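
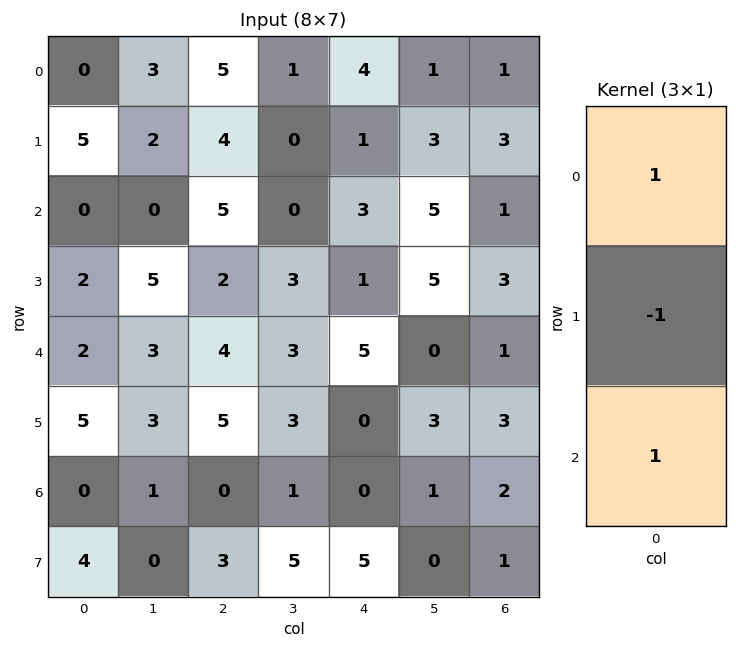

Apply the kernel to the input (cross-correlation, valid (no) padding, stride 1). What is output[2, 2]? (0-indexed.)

The receptive field on the input at this output position is [5 / 2 / 4]. Elementwise product with the kernel and sum: 5·1 + 2·-1 + 4·1.

7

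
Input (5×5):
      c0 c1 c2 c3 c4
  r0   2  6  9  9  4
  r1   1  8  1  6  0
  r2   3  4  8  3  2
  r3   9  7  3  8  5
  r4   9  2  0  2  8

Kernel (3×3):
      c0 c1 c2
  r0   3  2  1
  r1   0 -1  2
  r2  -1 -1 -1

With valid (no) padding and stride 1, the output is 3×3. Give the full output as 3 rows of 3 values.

6 41 30
13 12 0
13 40 24

Output[0,0]: The receptive field on the input at this output position is [2 6 9 / 1 8 1 / 3 4 8]. Elementwise product with the kernel and sum: 2·3 + 6·2 + 9·1 + 8·-1 + 1·2 + 3·-1 + 4·-1 + 8·-1.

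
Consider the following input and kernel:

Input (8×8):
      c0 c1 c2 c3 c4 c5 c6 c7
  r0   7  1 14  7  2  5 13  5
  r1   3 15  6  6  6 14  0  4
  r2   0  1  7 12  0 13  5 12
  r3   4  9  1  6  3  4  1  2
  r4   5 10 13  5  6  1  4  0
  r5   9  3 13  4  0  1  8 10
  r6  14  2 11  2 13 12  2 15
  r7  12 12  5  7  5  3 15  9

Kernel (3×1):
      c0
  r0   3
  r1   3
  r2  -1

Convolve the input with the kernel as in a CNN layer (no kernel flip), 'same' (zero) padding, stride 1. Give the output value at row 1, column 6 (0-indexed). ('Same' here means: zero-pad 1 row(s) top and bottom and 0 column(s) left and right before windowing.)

34

The receptive field on the zero-padded input at this output position is [13 / 0 / 5]. Elementwise product with the kernel and sum: 13·3 + 0·3 + 5·-1.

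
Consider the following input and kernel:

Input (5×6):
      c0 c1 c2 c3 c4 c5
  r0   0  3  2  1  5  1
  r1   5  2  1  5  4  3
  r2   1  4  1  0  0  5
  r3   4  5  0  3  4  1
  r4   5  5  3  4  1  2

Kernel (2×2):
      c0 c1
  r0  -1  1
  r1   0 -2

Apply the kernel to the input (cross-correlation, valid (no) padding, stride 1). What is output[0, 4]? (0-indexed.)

The receptive field on the input at this output position is [5 1 / 4 3]. Elementwise product with the kernel and sum: 5·-1 + 1·1 + 3·-2.

-10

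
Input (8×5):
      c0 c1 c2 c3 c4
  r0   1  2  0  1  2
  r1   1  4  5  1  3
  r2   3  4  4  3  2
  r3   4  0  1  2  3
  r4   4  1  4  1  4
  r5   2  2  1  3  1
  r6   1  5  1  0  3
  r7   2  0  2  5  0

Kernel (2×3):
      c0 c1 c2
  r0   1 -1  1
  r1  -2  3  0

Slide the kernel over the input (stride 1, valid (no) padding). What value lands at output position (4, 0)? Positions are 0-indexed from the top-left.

9

The receptive field on the input at this output position is [4 1 4 / 2 2 1]. Elementwise product with the kernel and sum: 4·1 + 1·-1 + 4·1 + 2·-2 + 2·3.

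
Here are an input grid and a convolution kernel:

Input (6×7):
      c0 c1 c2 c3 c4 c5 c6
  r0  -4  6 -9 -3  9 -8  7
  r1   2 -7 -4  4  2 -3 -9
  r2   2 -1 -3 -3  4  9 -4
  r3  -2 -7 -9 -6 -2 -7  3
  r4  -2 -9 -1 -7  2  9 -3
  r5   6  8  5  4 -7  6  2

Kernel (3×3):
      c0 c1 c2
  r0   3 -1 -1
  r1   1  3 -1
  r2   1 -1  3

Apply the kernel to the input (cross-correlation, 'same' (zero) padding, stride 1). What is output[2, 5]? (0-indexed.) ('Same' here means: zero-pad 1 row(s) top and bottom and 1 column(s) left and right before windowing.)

67

The receptive field on the zero-padded input at this output position is [2 -3 -9 / 4 9 -4 / -2 -7 3]. Elementwise product with the kernel and sum: 2·3 + -3·-1 + -9·-1 + 4·1 + 9·3 + -4·-1 + -2·1 + -7·-1 + 3·3.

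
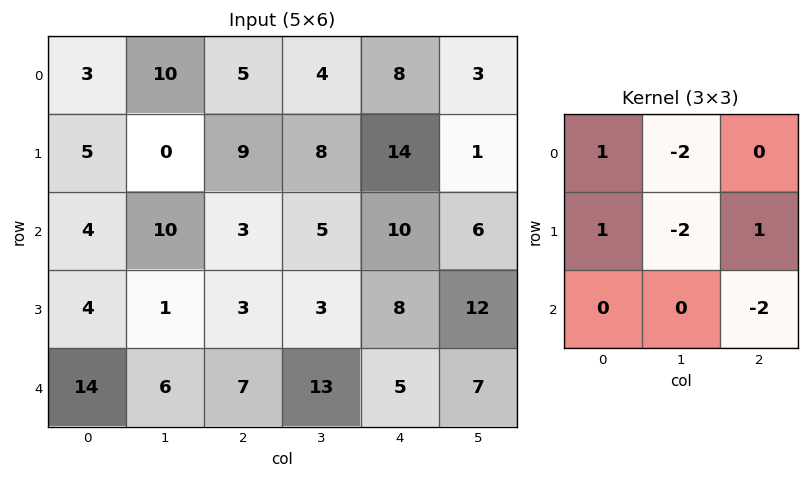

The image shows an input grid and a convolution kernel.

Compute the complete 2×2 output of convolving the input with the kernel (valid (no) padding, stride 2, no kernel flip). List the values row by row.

-9 -16
-25 -12

Output[0,0]: The receptive field on the input at this output position is [3 10 5 / 5 0 9 / 4 10 3]. Elementwise product with the kernel and sum: 3·1 + 10·-2 + 5·1 + 0·-2 + 9·1 + 3·-2.
Output[0,1]: The receptive field on the input at this output position is [5 4 8 / 9 8 14 / 3 5 10]. Elementwise product with the kernel and sum: 5·1 + 4·-2 + 9·1 + 8·-2 + 14·1 + 10·-2.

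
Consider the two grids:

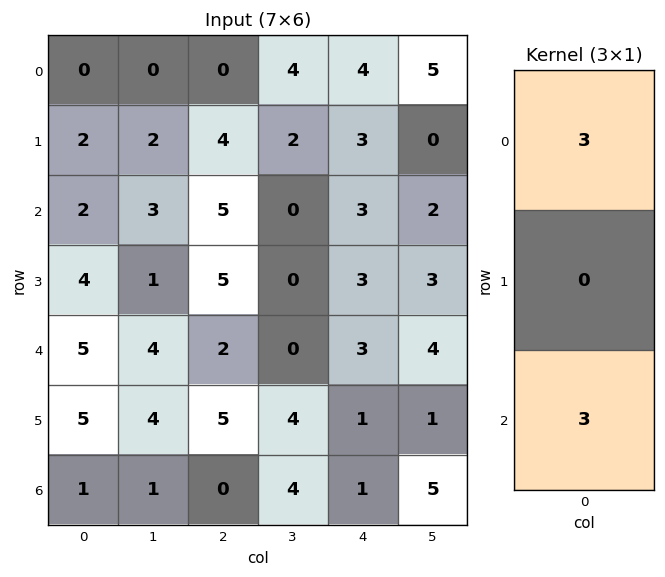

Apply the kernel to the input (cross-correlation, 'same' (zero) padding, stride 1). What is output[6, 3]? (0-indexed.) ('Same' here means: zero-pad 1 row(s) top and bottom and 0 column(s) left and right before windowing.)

12

The receptive field on the zero-padded input at this output position is [4 / 4 / 0]. Elementwise product with the kernel and sum: 4·3 + 0·3.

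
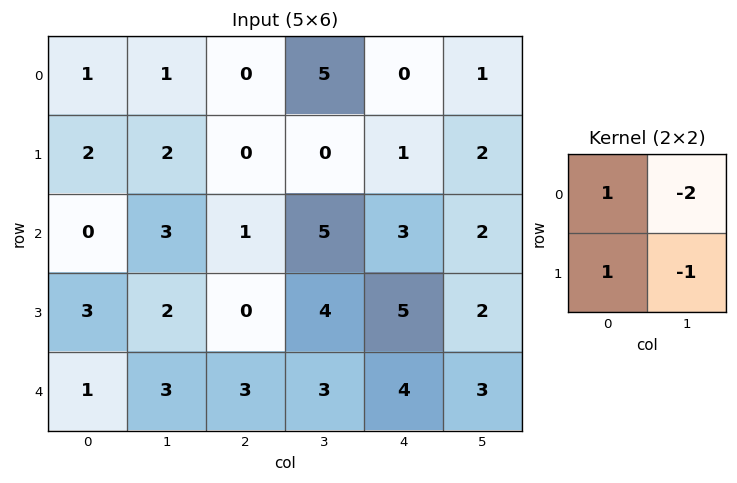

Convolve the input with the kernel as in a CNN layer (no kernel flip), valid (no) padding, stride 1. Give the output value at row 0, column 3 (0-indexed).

4

The receptive field on the input at this output position is [5 0 / 0 1]. Elementwise product with the kernel and sum: 5·1 + 0·-2 + 0·1 + 1·-1.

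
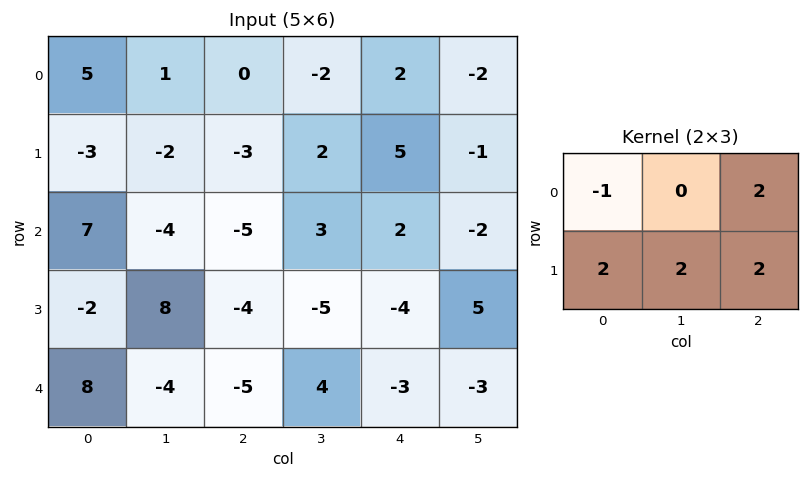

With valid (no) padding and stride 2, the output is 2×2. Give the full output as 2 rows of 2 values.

-21 12
-13 -17

Output[0,0]: The receptive field on the input at this output position is [5 1 0 / -3 -2 -3]. Elementwise product with the kernel and sum: 5·-1 + 0·2 + -3·2 + -2·2 + -3·2.
Output[0,1]: The receptive field on the input at this output position is [0 -2 2 / -3 2 5]. Elementwise product with the kernel and sum: 0·-1 + 2·2 + -3·2 + 2·2 + 5·2.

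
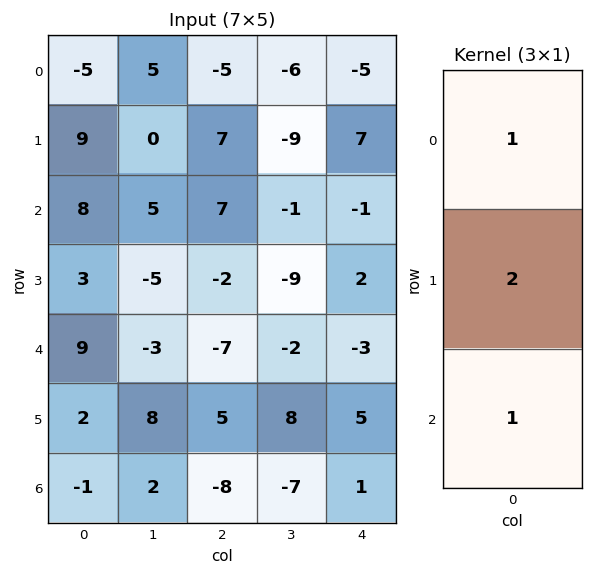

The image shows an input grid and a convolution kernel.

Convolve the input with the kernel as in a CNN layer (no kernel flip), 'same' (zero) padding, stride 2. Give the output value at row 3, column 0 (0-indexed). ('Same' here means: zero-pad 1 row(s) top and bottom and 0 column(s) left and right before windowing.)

0

The receptive field on the zero-padded input at this output position is [2 / -1 / 0]. Elementwise product with the kernel and sum: 2·1 + -1·2 + 0·1.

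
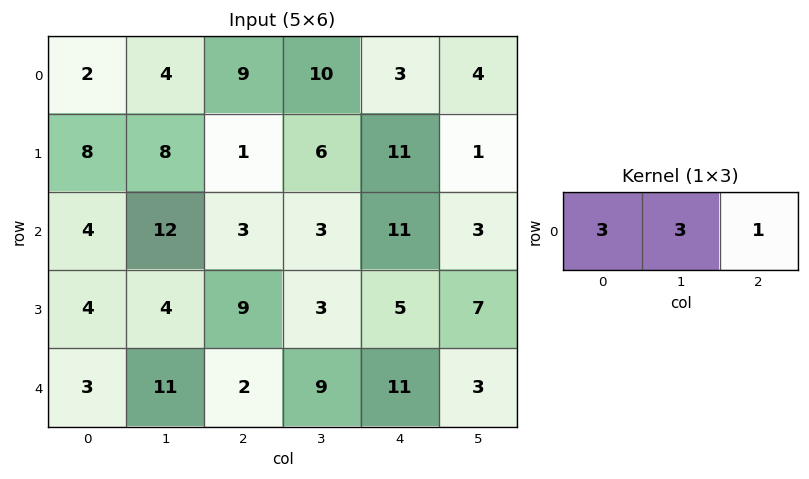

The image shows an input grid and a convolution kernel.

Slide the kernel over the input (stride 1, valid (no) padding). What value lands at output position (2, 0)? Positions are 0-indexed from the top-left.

51

The receptive field on the input at this output position is [4 12 3]. Elementwise product with the kernel and sum: 4·3 + 12·3 + 3·1.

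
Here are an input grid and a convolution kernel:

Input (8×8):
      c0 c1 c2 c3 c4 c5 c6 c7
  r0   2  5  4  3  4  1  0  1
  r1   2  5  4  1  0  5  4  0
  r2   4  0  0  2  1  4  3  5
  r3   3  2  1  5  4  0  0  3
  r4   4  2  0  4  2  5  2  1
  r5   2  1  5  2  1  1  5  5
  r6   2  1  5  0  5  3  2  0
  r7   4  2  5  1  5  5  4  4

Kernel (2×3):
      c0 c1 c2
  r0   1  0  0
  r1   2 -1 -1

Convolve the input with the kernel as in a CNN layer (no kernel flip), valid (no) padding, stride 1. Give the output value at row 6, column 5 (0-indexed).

5

The receptive field on the input at this output position is [3 2 0 / 5 4 4]. Elementwise product with the kernel and sum: 3·1 + 5·2 + 4·-1 + 4·-1.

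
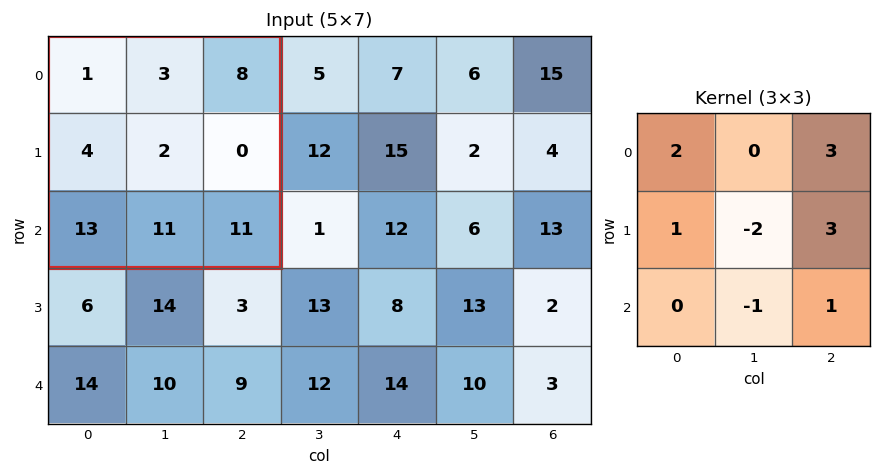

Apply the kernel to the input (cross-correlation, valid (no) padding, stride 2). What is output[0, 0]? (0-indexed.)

The receptive field on the input at this output position is [1 3 8 / 4 2 0 / 13 11 11]. Elementwise product with the kernel and sum: 1·2 + 8·3 + 4·1 + 2·-2 + 0·3 + 11·-1 + 11·1.

26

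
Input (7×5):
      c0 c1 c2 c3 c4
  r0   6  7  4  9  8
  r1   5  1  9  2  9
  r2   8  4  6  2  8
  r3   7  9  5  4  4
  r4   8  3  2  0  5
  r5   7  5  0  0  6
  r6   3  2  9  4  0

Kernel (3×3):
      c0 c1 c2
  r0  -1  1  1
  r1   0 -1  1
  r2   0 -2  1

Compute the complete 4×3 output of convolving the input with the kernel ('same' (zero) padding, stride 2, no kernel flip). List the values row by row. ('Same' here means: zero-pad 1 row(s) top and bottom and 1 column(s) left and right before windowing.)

Output[0,0]: The receptive field on the zero-padded input at this output position is [0 0 0 / 0 6 7 / 0 5 1]. Elementwise product with the kernel and sum: 0·-1 + 0·1 + 0·1 + 6·-1 + 7·1 + 5·-2 + 1·1.

-8 -11 -26
-3 0 -9
2 -2 -17
11 -10 6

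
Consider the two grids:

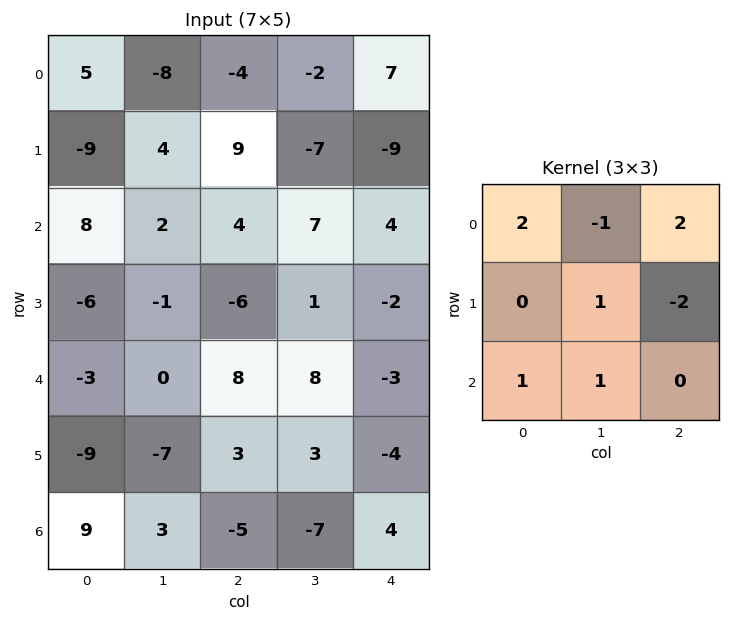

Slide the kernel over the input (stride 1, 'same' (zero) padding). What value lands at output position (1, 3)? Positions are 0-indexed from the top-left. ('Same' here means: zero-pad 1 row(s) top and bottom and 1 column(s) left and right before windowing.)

30

The receptive field on the zero-padded input at this output position is [-4 -2 7 / 9 -7 -9 / 4 7 4]. Elementwise product with the kernel and sum: -4·2 + -2·-1 + 7·2 + -7·1 + -9·-2 + 4·1 + 7·1.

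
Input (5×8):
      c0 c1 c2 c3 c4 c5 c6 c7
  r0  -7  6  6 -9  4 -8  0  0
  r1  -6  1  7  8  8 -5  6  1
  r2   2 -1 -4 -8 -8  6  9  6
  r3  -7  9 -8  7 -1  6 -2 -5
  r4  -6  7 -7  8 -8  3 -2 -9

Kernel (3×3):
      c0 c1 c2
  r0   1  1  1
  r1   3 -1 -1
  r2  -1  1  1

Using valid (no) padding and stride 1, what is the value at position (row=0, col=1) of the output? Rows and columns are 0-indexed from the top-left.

-20

The receptive field on the input at this output position is [6 6 -9 / 1 7 8 / -1 -4 -8]. Elementwise product with the kernel and sum: 6·1 + 6·1 + -9·1 + 1·3 + 7·-1 + 8·-1 + -1·-1 + -4·1 + -8·1.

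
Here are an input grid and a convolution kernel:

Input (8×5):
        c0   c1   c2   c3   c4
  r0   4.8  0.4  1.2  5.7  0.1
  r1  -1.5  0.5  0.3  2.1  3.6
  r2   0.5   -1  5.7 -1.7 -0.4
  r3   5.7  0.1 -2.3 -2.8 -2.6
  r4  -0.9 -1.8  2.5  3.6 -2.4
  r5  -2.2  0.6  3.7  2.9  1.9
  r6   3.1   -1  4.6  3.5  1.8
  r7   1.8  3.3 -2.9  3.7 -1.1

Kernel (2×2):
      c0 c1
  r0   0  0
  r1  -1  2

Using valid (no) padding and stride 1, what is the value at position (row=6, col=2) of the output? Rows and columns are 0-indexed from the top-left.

10.3

The receptive field on the input at this output position is [4.6 3.5 / -2.9 3.7]. Elementwise product with the kernel and sum: -2.9·-1 + 3.7·2.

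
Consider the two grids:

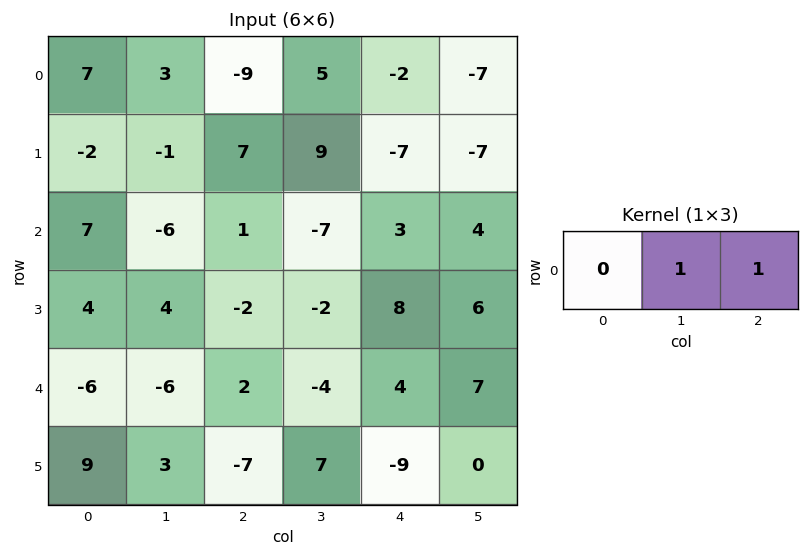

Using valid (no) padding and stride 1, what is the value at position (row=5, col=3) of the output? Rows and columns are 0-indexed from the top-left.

-9

The receptive field on the input at this output position is [7 -9 0]. Elementwise product with the kernel and sum: -9·1 + 0·1.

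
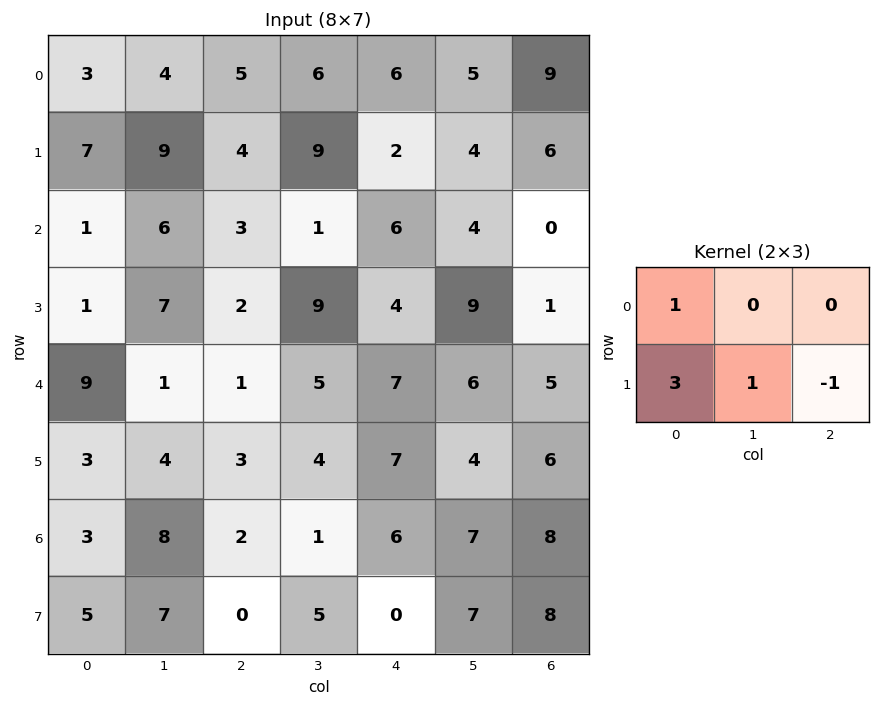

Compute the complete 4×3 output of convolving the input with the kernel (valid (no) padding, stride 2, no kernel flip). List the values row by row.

Output[0,0]: The receptive field on the input at this output position is [3 4 5 / 7 9 4]. Elementwise product with the kernel and sum: 3·1 + 7·3 + 9·1 + 4·-1.

29 24 10
9 14 26
19 7 26
25 7 5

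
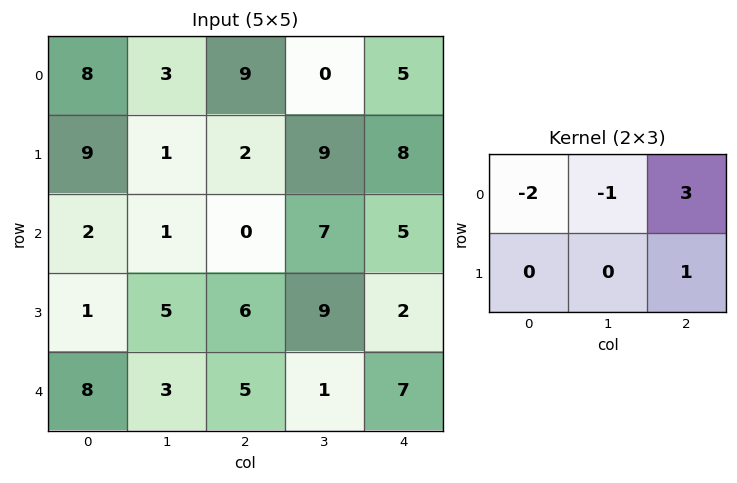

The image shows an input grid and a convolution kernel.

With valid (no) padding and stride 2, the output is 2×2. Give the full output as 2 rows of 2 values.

10 5
1 10

Output[0,0]: The receptive field on the input at this output position is [8 3 9 / 9 1 2]. Elementwise product with the kernel and sum: 8·-2 + 3·-1 + 9·3 + 2·1.
Output[0,1]: The receptive field on the input at this output position is [9 0 5 / 2 9 8]. Elementwise product with the kernel and sum: 9·-2 + 0·-1 + 5·3 + 8·1.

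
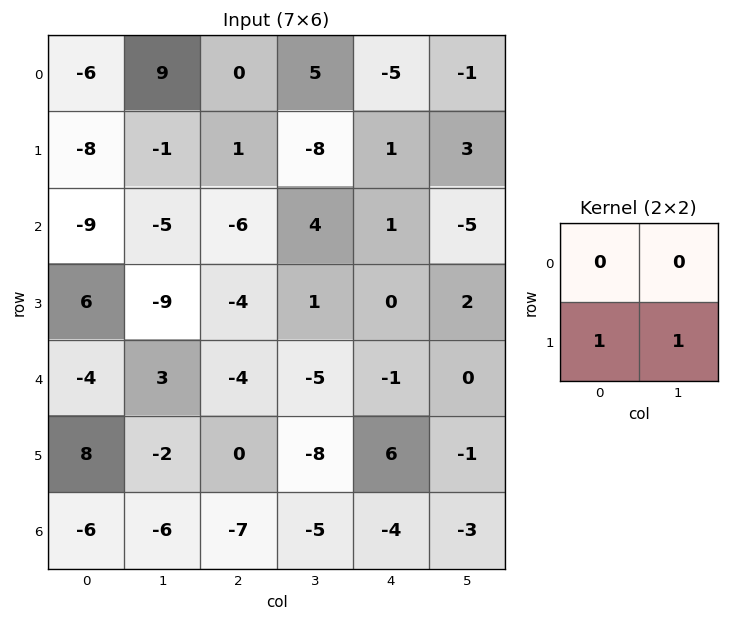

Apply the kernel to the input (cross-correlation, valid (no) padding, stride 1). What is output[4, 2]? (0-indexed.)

-8

The receptive field on the input at this output position is [-4 -5 / 0 -8]. Elementwise product with the kernel and sum: 0·1 + -8·1.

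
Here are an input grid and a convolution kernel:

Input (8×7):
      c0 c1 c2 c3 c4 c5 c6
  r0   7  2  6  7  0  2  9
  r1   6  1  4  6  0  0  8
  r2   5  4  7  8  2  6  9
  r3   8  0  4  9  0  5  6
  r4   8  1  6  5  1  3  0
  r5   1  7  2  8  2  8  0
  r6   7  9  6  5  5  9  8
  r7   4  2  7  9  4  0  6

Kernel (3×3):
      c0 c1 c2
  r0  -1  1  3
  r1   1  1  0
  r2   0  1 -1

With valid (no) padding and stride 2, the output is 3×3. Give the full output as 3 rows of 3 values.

Output[0,0]: The receptive field on the input at this output position is [7 2 6 / 6 1 4 / 5 4 7]. Elementwise product with the kernel and sum: 7·-1 + 2·1 + 6·3 + 6·1 + 1·1 + 4·1 + 7·-1.
Output[0,1]: The receptive field on the input at this output position is [6 7 0 / 4 6 0 / 7 8 2]. Elementwise product with the kernel and sum: 6·-1 + 7·1 + 0·3 + 4·1 + 6·1 + 8·1 + 2·-1.

17 17 26
23 24 39
22 12 13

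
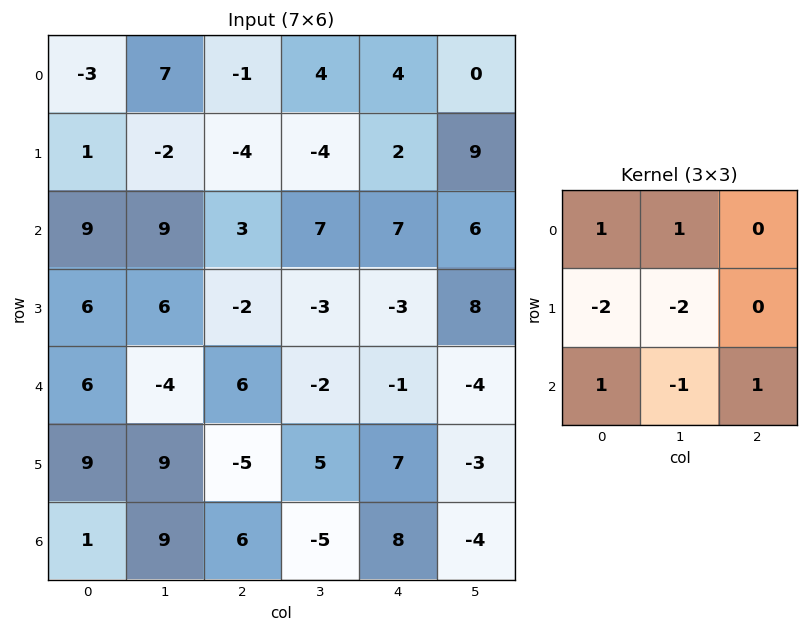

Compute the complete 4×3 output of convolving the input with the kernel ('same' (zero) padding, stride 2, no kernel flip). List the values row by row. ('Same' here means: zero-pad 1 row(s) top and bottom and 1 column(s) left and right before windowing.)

Output[0,0]: The receptive field on the zero-padded input at this output position is [0 0 0 / 0 -3 7 / 0 1 -2]. Elementwise product with the kernel and sum: 0·1 + 0·1 + 0·-2 + -3·-2 + 0·1 + 1·-1 + -2·1.

3 -14 -13
-17 -25 -22
-6 19 -5
7 -26 6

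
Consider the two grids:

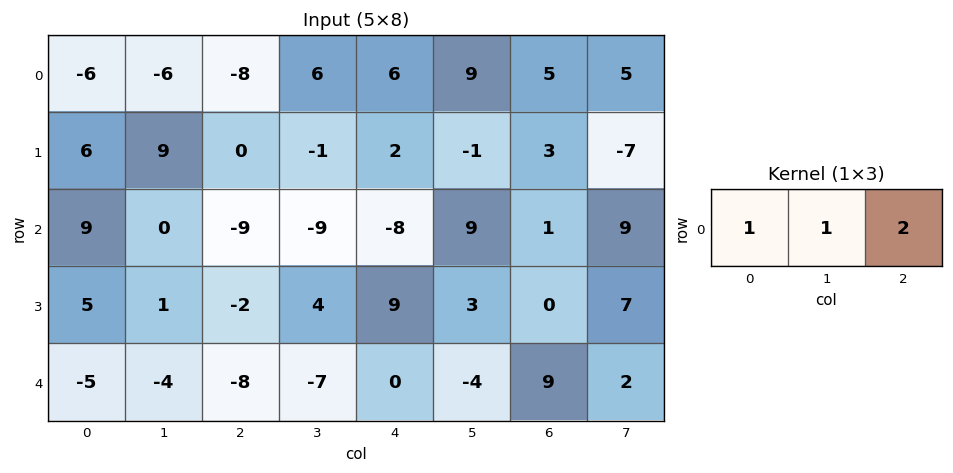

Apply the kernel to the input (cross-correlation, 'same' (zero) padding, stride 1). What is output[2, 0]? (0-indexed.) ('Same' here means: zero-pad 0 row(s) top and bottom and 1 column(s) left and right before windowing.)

The receptive field on the zero-padded input at this output position is [0 9 0]. Elementwise product with the kernel and sum: 0·1 + 9·1 + 0·2.

9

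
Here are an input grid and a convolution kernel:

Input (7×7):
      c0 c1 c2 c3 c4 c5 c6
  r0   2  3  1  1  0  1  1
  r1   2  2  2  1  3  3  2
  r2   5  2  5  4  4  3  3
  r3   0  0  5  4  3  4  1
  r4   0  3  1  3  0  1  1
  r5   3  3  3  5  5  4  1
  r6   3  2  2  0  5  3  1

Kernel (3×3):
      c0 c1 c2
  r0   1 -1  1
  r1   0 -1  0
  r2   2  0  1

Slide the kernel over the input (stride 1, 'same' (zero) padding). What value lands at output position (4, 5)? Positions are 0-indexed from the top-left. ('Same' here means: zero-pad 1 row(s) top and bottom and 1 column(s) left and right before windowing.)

10

The receptive field on the zero-padded input at this output position is [3 4 1 / 0 1 1 / 5 4 1]. Elementwise product with the kernel and sum: 3·1 + 4·-1 + 1·1 + 1·-1 + 5·2 + 1·1.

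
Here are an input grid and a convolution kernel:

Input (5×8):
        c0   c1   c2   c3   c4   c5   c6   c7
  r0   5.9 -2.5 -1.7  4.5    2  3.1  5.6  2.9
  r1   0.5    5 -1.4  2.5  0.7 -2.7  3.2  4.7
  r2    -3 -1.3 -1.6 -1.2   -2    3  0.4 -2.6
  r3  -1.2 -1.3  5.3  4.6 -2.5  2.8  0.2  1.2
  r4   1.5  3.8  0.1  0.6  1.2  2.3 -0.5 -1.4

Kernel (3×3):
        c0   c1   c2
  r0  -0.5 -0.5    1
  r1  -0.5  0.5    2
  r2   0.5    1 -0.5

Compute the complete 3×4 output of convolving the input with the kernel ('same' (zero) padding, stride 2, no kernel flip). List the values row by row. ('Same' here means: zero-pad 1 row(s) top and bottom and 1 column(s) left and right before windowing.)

-4.05 9.25 8.25 6.55
0.1 0.5 -0.3 -1.05
7.65 1.95 6.65 -4.5

Output[0,0]: The receptive field on the zero-padded input at this output position is [0 0 0 / 0 5.9 -2.5 / 0 0.5 5]. Elementwise product with the kernel and sum: 0·-0.5 + 0·-0.5 + 0·1 + 0·-0.5 + 5.9·0.5 + -2.5·2 + 0·0.5 + 0.5·1 + 5·-0.5.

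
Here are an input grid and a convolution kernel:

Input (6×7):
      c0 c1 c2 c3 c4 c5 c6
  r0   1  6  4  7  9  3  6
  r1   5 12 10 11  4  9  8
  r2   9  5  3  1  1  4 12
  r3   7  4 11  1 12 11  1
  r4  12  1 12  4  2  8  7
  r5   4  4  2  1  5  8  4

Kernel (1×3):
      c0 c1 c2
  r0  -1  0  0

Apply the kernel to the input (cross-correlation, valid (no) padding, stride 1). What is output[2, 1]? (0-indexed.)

-5

The receptive field on the input at this output position is [5 3 1]. Elementwise product with the kernel and sum: 5·-1.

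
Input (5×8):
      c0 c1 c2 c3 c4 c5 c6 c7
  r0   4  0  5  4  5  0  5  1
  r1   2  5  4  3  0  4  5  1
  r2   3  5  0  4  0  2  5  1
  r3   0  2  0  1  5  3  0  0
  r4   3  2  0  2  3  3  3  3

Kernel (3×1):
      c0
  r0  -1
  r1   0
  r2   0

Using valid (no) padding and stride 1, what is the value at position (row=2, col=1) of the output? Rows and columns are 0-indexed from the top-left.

The receptive field on the input at this output position is [5 / 2 / 2]. Elementwise product with the kernel and sum: 5·-1.

-5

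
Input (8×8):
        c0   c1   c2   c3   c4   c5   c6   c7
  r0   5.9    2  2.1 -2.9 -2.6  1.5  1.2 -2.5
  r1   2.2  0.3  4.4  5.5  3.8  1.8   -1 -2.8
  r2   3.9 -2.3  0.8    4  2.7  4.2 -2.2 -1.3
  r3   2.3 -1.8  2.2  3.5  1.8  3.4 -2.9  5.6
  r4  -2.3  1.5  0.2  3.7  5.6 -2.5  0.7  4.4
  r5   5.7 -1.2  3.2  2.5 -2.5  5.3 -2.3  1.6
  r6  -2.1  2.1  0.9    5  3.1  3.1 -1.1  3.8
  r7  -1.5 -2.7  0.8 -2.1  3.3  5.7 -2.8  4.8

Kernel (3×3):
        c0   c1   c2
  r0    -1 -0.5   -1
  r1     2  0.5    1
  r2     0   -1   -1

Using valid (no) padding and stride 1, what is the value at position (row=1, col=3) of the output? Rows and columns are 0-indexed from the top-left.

The receptive field on the input at this output position is [5.5 3.8 1.8 / 4 2.7 4.2 / 3.5 1.8 3.4]. Elementwise product with the kernel and sum: 5.5·-1 + 3.8·-0.5 + 1.8·-1 + 4·2 + 2.7·0.5 + 4.2·1 + 1.8·-1 + 3.4·-1.

-0.85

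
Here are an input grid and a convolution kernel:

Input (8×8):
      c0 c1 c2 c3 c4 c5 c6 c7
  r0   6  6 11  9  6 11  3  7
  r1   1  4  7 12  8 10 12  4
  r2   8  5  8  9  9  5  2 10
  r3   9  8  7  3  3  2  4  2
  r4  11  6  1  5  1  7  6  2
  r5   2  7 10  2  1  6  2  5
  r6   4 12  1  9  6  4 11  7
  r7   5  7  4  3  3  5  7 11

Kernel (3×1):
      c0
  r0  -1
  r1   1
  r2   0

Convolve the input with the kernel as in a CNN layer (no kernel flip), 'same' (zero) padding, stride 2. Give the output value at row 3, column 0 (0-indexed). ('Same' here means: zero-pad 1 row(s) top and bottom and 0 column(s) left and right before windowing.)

The receptive field on the zero-padded input at this output position is [2 / 4 / 5]. Elementwise product with the kernel and sum: 2·-1 + 4·1.

2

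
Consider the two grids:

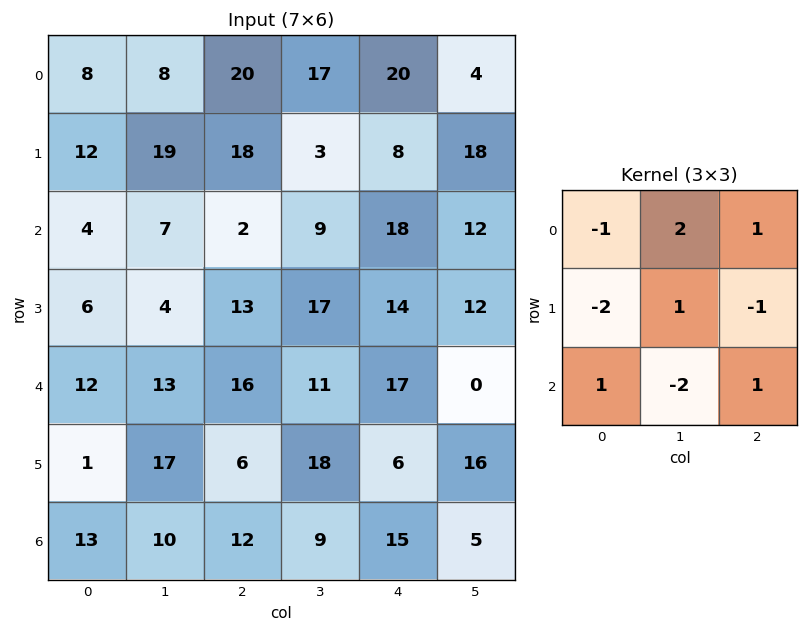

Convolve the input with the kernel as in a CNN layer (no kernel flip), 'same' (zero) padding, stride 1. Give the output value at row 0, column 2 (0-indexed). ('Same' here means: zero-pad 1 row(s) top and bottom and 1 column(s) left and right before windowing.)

-27

The receptive field on the zero-padded input at this output position is [0 0 0 / 8 20 17 / 19 18 3]. Elementwise product with the kernel and sum: 0·-1 + 0·2 + 0·1 + 8·-2 + 20·1 + 17·-1 + 19·1 + 18·-2 + 3·1.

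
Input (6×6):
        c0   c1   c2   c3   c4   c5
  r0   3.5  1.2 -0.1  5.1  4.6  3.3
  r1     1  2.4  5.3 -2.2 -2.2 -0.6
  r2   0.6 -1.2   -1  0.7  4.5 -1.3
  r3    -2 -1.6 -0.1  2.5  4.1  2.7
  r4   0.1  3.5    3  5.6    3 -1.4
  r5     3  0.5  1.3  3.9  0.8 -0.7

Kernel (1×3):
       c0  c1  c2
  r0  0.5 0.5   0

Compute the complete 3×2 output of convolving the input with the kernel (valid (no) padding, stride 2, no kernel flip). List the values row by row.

Output[0,0]: The receptive field on the input at this output position is [3.5 1.2 -0.1]. Elementwise product with the kernel and sum: 3.5·0.5 + 1.2·0.5.

2.35 2.5
-0.3 -0.15
1.8 4.3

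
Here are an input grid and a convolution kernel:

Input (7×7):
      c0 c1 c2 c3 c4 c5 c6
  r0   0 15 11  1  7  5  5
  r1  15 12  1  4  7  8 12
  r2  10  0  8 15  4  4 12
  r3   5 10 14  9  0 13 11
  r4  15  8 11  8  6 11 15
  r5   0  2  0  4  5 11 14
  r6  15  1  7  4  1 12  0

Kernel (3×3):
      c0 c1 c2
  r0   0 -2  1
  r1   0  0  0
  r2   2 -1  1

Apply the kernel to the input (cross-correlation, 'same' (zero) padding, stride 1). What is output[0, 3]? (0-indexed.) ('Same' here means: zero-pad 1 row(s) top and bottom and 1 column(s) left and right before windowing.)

5

The receptive field on the zero-padded input at this output position is [0 0 0 / 11 1 7 / 1 4 7]. Elementwise product with the kernel and sum: 0·-2 + 0·1 + 1·2 + 4·-1 + 7·1.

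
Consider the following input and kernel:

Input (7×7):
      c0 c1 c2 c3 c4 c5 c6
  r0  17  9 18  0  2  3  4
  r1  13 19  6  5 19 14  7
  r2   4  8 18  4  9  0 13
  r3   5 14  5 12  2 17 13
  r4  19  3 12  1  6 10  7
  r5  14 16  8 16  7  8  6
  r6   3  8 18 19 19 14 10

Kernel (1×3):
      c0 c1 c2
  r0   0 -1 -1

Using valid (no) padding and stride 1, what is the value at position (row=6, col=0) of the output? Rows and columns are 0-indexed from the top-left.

The receptive field on the input at this output position is [3 8 18]. Elementwise product with the kernel and sum: 8·-1 + 18·-1.

-26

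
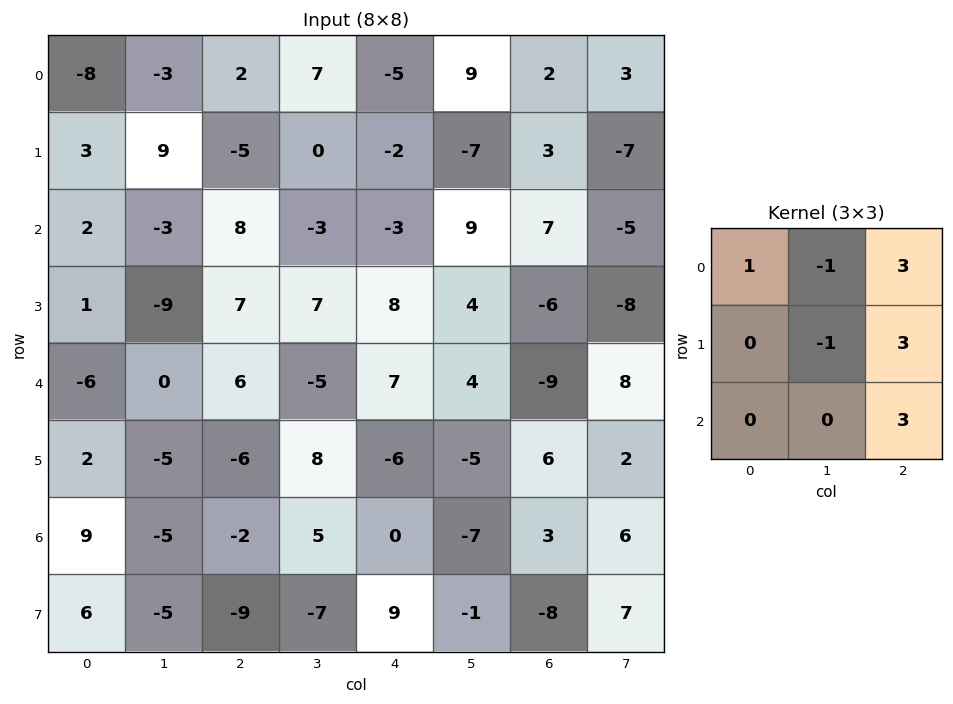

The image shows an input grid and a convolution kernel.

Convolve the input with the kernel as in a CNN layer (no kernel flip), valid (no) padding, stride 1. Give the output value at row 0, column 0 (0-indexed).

1

The receptive field on the input at this output position is [-8 -3 2 / 3 9 -5 / 2 -3 8]. Elementwise product with the kernel and sum: -8·1 + -3·-1 + 2·3 + 9·-1 + -5·3 + 8·3.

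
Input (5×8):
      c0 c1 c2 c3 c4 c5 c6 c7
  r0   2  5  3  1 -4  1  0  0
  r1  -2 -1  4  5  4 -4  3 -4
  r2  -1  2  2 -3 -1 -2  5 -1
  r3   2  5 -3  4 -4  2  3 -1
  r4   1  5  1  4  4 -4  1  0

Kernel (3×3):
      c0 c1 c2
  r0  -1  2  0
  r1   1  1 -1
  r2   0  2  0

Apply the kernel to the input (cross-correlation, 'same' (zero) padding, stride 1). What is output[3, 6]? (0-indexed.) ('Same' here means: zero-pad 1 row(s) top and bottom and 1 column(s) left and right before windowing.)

20

The receptive field on the zero-padded input at this output position is [-2 5 -1 / 2 3 -1 / -4 1 0]. Elementwise product with the kernel and sum: -2·-1 + 5·2 + 2·1 + 3·1 + -1·-1 + 1·2.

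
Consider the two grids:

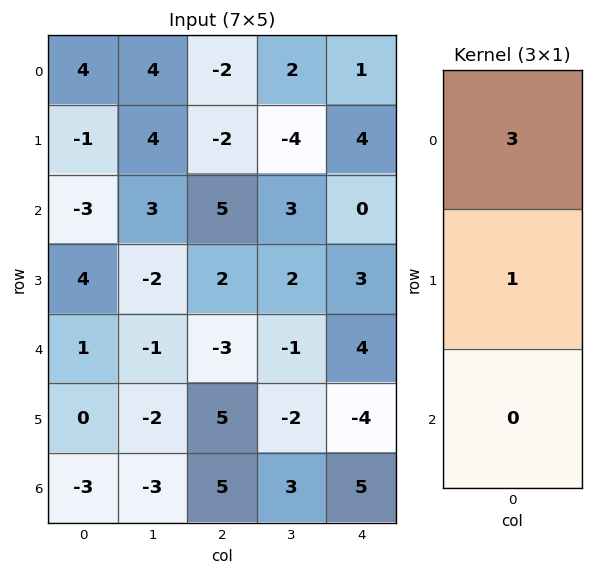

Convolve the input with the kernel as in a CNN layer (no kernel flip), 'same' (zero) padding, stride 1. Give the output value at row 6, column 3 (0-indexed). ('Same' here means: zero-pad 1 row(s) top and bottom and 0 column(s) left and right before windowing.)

-3

The receptive field on the zero-padded input at this output position is [-2 / 3 / 0]. Elementwise product with the kernel and sum: -2·3 + 3·1.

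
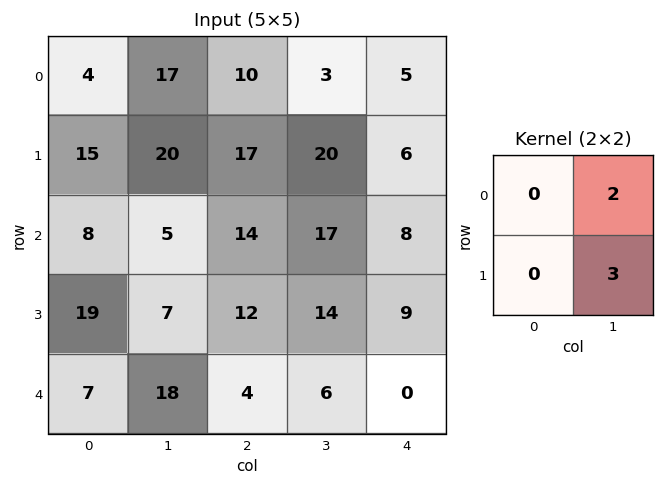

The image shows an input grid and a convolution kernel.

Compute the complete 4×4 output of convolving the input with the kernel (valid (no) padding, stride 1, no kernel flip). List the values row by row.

94 71 66 28
55 76 91 36
31 64 76 43
68 36 46 18

Output[0,0]: The receptive field on the input at this output position is [4 17 / 15 20]. Elementwise product with the kernel and sum: 17·2 + 20·3.
Output[0,1]: The receptive field on the input at this output position is [17 10 / 20 17]. Elementwise product with the kernel and sum: 10·2 + 17·3.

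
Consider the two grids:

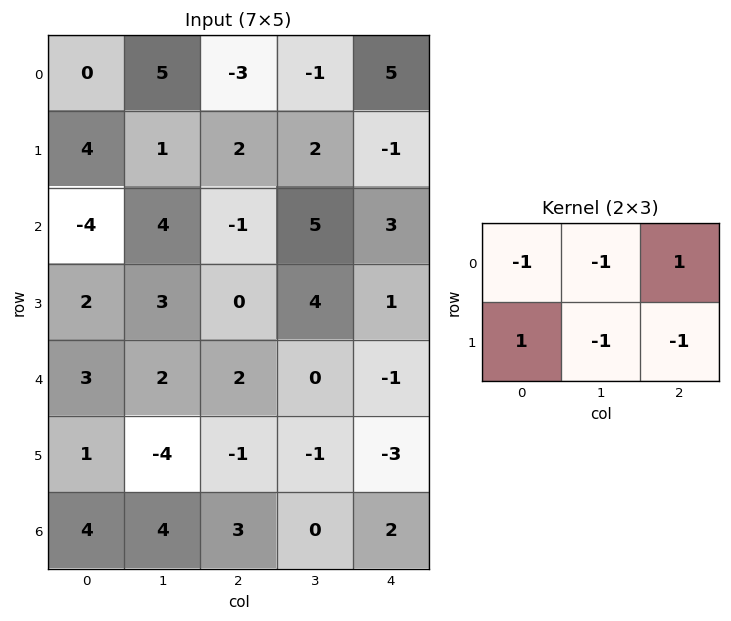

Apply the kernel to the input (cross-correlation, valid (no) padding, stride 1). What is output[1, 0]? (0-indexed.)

-10

The receptive field on the input at this output position is [4 1 2 / -4 4 -1]. Elementwise product with the kernel and sum: 4·-1 + 1·-1 + 2·1 + -4·1 + 4·-1 + -1·-1.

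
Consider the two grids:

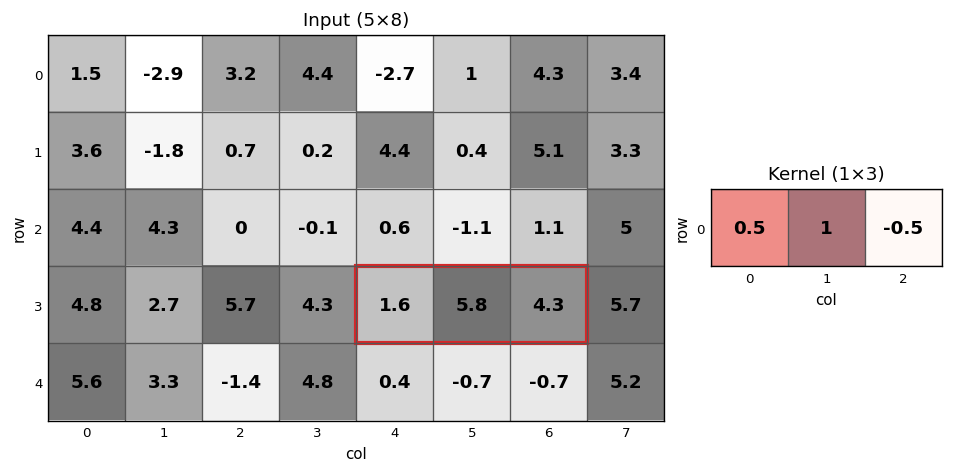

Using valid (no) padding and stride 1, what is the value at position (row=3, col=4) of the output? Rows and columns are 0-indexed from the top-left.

The receptive field on the input at this output position is [1.6 5.8 4.3]. Elementwise product with the kernel and sum: 1.6·0.5 + 5.8·1 + 4.3·-0.5.

4.45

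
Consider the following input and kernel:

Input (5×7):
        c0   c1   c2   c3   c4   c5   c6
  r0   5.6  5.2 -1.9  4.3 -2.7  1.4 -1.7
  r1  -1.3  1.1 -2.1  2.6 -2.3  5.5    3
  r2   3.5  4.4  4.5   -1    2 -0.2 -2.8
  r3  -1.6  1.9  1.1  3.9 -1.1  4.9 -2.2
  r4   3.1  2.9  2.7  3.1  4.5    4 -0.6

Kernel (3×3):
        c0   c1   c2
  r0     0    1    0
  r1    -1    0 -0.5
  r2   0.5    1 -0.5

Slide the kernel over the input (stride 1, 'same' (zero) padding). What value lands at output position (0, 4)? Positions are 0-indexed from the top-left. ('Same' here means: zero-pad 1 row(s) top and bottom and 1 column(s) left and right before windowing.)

The receptive field on the zero-padded input at this output position is [0 0 0 / 4.3 -2.7 1.4 / 2.6 -2.3 5.5]. Elementwise product with the kernel and sum: 0·1 + 4.3·-1 + 1.4·-0.5 + 2.6·0.5 + -2.3·1 + 5.5·-0.5.

-8.75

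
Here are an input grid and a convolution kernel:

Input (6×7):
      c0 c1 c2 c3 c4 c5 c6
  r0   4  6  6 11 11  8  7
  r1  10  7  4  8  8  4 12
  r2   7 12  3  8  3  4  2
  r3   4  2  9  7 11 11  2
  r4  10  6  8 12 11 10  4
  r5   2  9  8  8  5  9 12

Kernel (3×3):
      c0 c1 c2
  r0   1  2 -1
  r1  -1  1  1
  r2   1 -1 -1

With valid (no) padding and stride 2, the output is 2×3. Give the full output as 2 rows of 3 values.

Output[0,0]: The receptive field on the input at this output position is [4 6 6 / 10 7 4 / 7 12 3]. Elementwise product with the kernel and sum: 4·1 + 6·2 + 6·-1 + 10·-1 + 7·1 + 4·1 + 7·1 + 12·-1 + 3·-1.
Output[0,1]: The receptive field on the input at this output position is [6 11 11 / 4 8 8 / 3 8 3]. Elementwise product with the kernel and sum: 6·1 + 11·2 + 11·-1 + 4·-1 + 8·1 + 8·1 + 3·1 + 8·-1 + 3·-1.

3 21 25
31 10 8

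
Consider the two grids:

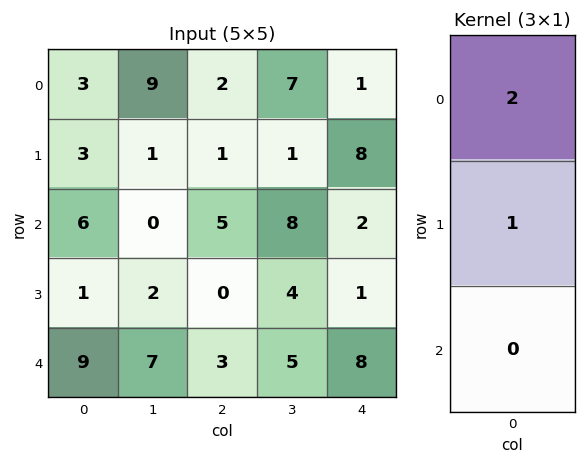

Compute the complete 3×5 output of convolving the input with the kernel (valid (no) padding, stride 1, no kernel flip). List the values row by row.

9 19 5 15 10
12 2 7 10 18
13 2 10 20 5

Output[0,0]: The receptive field on the input at this output position is [3 / 3 / 6]. Elementwise product with the kernel and sum: 3·2 + 3·1.
Output[0,1]: The receptive field on the input at this output position is [9 / 1 / 0]. Elementwise product with the kernel and sum: 9·2 + 1·1.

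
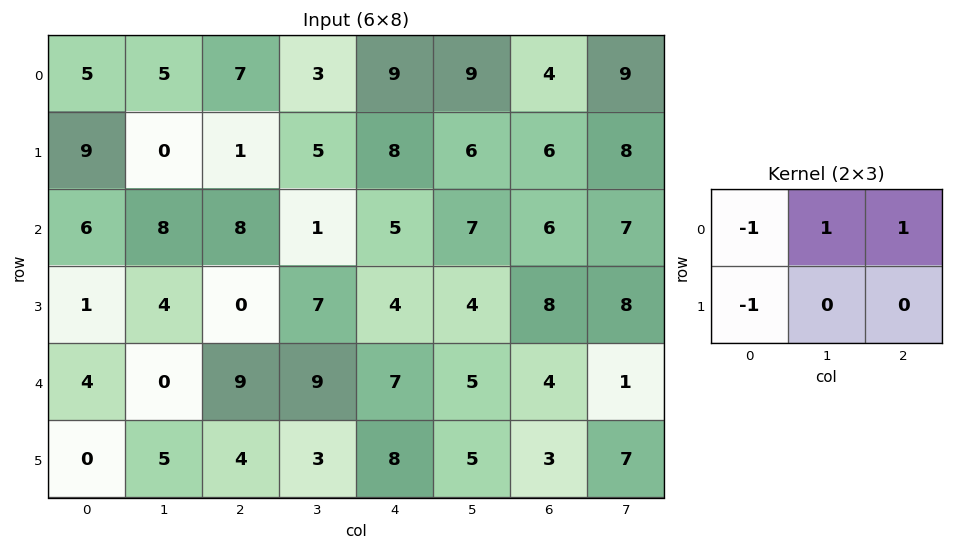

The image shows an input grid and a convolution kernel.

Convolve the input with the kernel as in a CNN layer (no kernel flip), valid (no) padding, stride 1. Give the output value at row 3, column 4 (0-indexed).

1

The receptive field on the input at this output position is [4 4 8 / 7 5 4]. Elementwise product with the kernel and sum: 4·-1 + 4·1 + 8·1 + 7·-1.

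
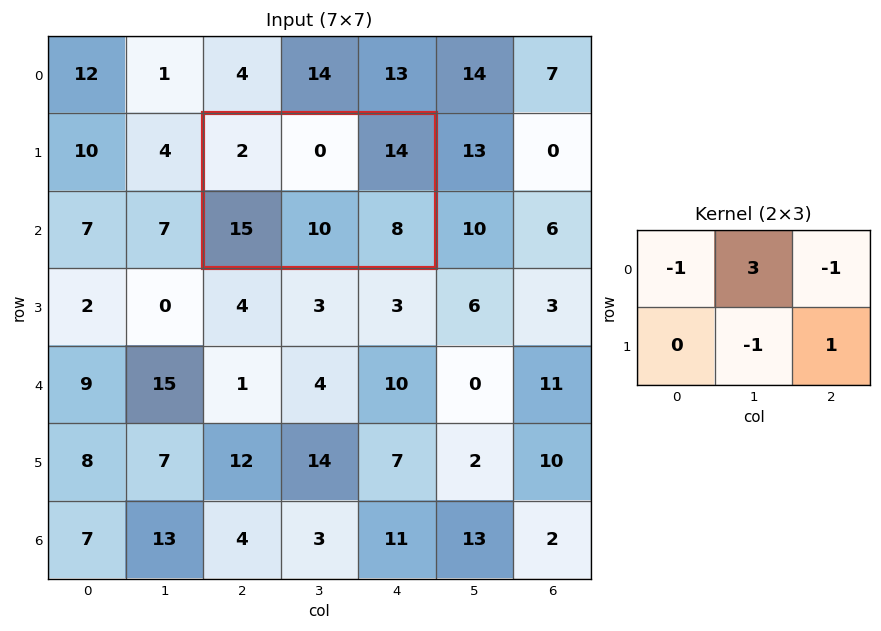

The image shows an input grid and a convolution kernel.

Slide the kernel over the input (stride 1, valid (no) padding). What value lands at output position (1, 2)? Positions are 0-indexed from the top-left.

-18

The receptive field on the input at this output position is [2 0 14 / 15 10 8]. Elementwise product with the kernel and sum: 2·-1 + 0·3 + 14·-1 + 10·-1 + 8·1.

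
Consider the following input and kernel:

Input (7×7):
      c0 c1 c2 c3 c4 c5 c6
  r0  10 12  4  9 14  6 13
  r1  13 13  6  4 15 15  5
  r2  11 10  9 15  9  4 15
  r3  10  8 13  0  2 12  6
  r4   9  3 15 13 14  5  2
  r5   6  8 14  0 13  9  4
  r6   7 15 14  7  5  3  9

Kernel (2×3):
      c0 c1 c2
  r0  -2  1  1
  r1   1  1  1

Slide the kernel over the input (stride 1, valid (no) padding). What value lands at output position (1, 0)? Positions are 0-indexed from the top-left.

23

The receptive field on the input at this output position is [13 13 6 / 11 10 9]. Elementwise product with the kernel and sum: 13·-2 + 13·1 + 6·1 + 11·1 + 10·1 + 9·1.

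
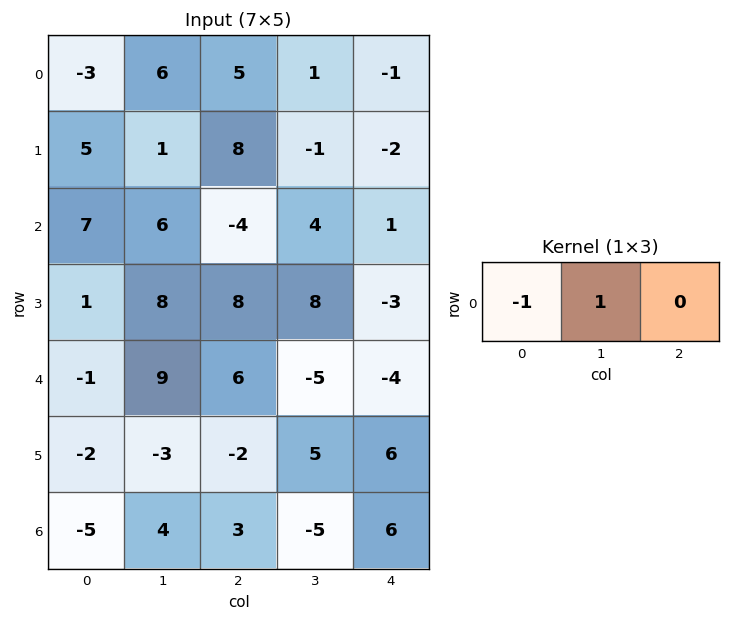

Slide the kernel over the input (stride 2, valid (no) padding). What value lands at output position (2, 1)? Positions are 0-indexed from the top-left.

-11

The receptive field on the input at this output position is [6 -5 -4]. Elementwise product with the kernel and sum: 6·-1 + -5·1.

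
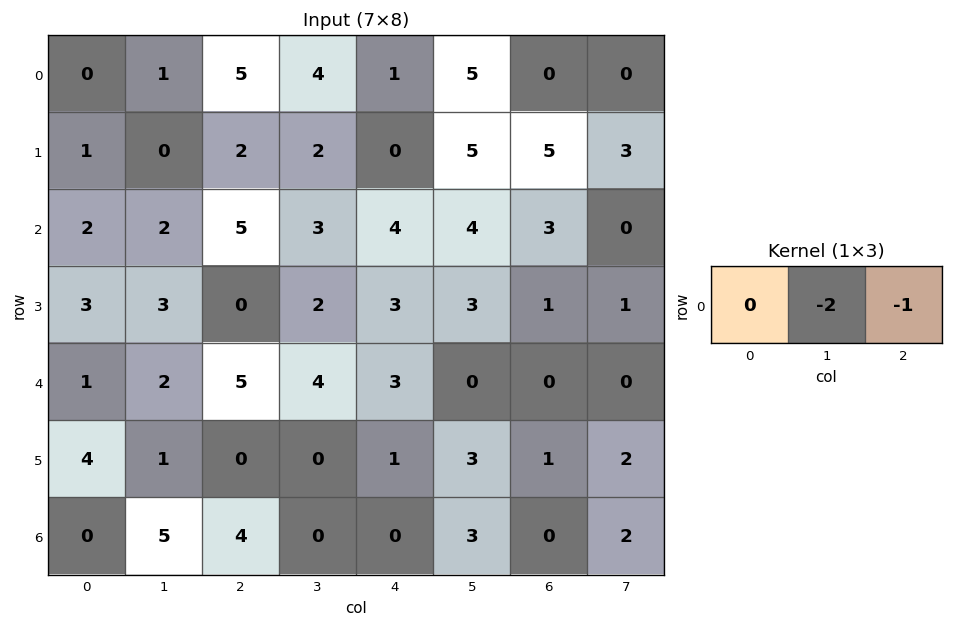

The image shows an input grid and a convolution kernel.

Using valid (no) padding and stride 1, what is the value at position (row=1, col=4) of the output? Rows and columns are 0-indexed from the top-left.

-15

The receptive field on the input at this output position is [0 5 5]. Elementwise product with the kernel and sum: 5·-2 + 5·-1.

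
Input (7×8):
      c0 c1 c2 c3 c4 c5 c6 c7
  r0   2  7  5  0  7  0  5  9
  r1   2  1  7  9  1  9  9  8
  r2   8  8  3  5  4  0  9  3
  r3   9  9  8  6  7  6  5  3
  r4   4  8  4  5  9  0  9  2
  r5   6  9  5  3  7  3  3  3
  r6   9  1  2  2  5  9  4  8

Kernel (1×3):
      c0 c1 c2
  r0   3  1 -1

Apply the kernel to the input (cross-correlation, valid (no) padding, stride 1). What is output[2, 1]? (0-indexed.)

The receptive field on the input at this output position is [8 3 5]. Elementwise product with the kernel and sum: 8·3 + 3·1 + 5·-1.

22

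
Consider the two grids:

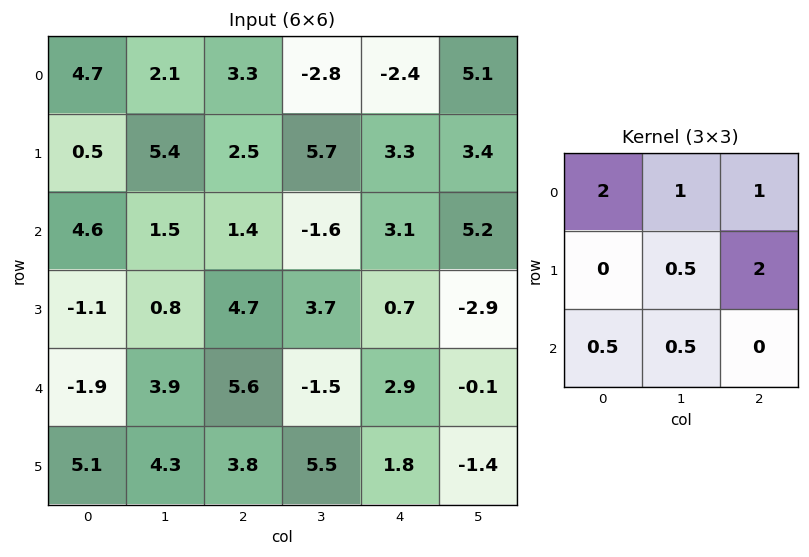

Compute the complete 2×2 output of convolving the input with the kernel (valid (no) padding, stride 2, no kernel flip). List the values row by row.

25.55 10.75
22.9 9.6

Output[0,0]: The receptive field on the input at this output position is [4.7 2.1 3.3 / 0.5 5.4 2.5 / 4.6 1.5 1.4]. Elementwise product with the kernel and sum: 4.7·2 + 2.1·1 + 3.3·1 + 5.4·0.5 + 2.5·2 + 4.6·0.5 + 1.5·0.5.
Output[0,1]: The receptive field on the input at this output position is [3.3 -2.8 -2.4 / 2.5 5.7 3.3 / 1.4 -1.6 3.1]. Elementwise product with the kernel and sum: 3.3·2 + -2.8·1 + -2.4·1 + 5.7·0.5 + 3.3·2 + 1.4·0.5 + -1.6·0.5.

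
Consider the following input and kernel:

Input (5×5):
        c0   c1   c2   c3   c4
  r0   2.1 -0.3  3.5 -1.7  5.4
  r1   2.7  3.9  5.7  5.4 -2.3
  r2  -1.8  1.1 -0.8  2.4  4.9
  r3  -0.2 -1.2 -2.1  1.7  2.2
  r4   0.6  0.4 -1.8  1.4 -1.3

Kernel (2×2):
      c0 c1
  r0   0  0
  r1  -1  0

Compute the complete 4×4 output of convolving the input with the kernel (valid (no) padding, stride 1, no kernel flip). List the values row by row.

-2.7 -3.9 -5.7 -5.4
1.8 -1.1 0.8 -2.4
0.2 1.2 2.1 -1.7
-0.6 -0.4 1.8 -1.4

Output[0,0]: The receptive field on the input at this output position is [2.1 -0.3 / 2.7 3.9]. Elementwise product with the kernel and sum: 2.7·-1.
Output[0,1]: The receptive field on the input at this output position is [-0.3 3.5 / 3.9 5.7]. Elementwise product with the kernel and sum: 3.9·-1.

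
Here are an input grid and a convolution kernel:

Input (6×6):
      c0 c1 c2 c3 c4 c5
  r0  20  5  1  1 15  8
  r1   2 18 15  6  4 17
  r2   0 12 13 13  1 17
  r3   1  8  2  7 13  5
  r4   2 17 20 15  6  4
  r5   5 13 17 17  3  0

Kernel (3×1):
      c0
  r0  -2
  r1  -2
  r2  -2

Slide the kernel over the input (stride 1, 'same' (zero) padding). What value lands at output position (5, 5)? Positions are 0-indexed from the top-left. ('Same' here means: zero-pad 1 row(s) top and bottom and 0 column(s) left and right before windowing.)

The receptive field on the zero-padded input at this output position is [4 / 0 / 0]. Elementwise product with the kernel and sum: 4·-2 + 0·-2 + 0·-2.

-8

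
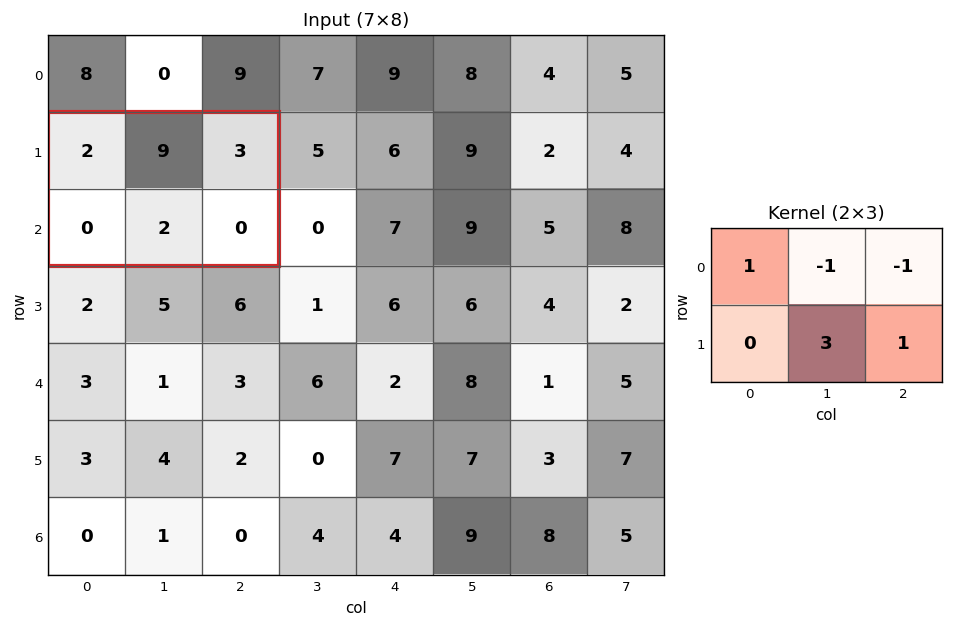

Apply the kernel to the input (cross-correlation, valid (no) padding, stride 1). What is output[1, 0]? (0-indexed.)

-4

The receptive field on the input at this output position is [2 9 3 / 0 2 0]. Elementwise product with the kernel and sum: 2·1 + 9·-1 + 3·-1 + 2·3 + 0·1.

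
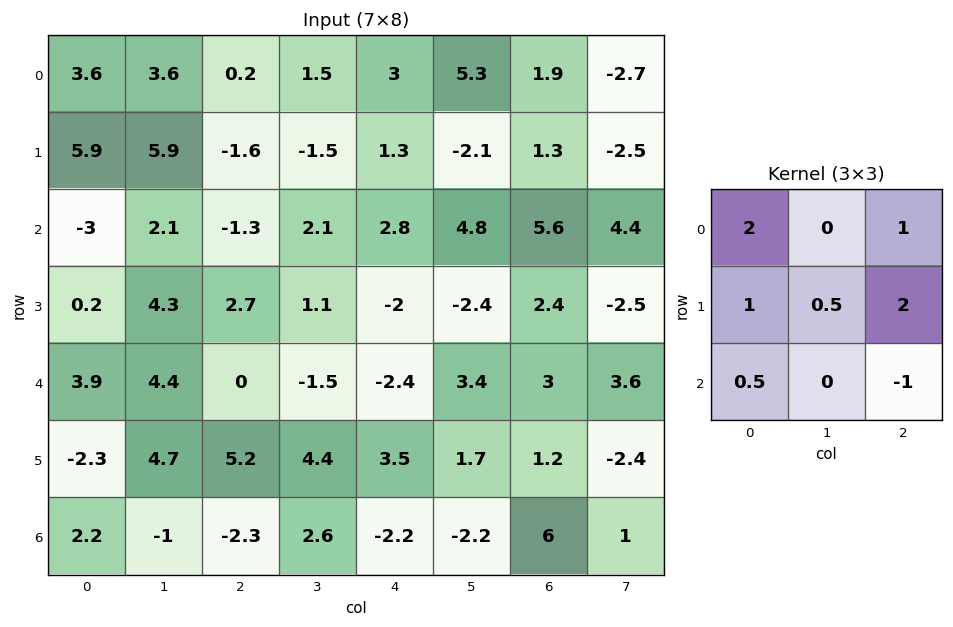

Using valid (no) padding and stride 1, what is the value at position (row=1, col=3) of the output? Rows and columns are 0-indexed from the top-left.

10.95

The receptive field on the input at this output position is [-1.5 1.3 -2.1 / 2.1 2.8 4.8 / 1.1 -2 -2.4]. Elementwise product with the kernel and sum: -1.5·2 + -2.1·1 + 2.1·1 + 2.8·0.5 + 4.8·2 + 1.1·0.5 + -2.4·-1.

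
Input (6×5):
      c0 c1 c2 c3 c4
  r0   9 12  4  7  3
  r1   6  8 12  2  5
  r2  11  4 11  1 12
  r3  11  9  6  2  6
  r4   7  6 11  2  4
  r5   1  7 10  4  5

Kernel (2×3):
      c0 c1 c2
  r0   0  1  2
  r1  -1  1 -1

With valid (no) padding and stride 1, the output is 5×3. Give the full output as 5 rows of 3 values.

10 20 -2
14 22 -10
18 8 15
9 13 1
24 14 -1

Output[0,0]: The receptive field on the input at this output position is [9 12 4 / 6 8 12]. Elementwise product with the kernel and sum: 12·1 + 4·2 + 6·-1 + 8·1 + 12·-1.
Output[0,1]: The receptive field on the input at this output position is [12 4 7 / 8 12 2]. Elementwise product with the kernel and sum: 4·1 + 7·2 + 8·-1 + 12·1 + 2·-1.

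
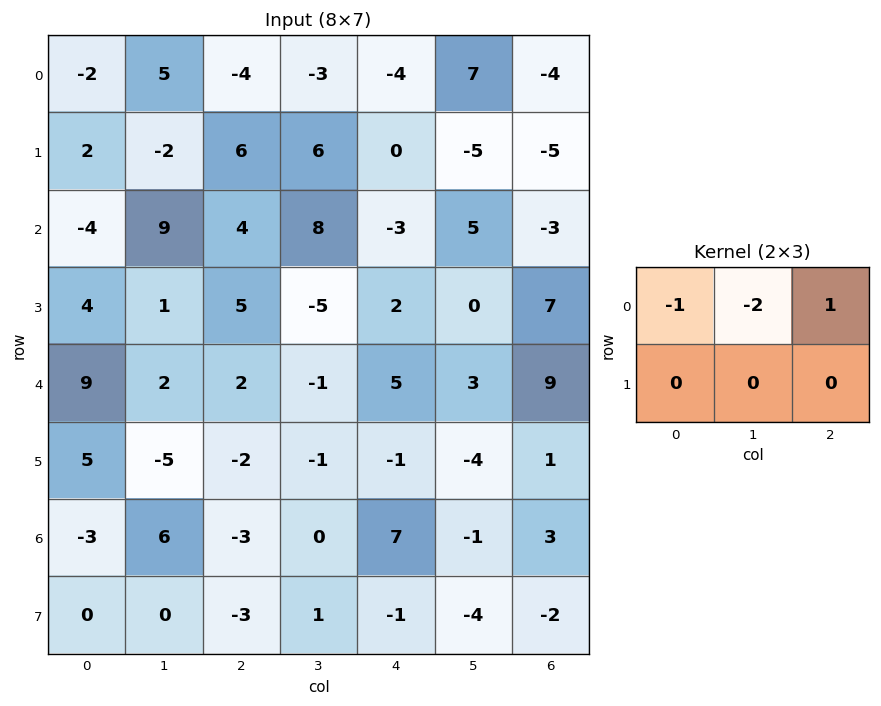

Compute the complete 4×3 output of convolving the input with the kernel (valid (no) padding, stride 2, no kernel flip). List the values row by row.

Output[0,0]: The receptive field on the input at this output position is [-2 5 -4 / 2 -2 6]. Elementwise product with the kernel and sum: -2·-1 + 5·-2 + -4·1.
Output[0,1]: The receptive field on the input at this output position is [-4 -3 -4 / 6 6 0]. Elementwise product with the kernel and sum: -4·-1 + -3·-2 + -4·1.

-12 6 -14
-10 -23 -10
-11 5 -2
-12 10 -2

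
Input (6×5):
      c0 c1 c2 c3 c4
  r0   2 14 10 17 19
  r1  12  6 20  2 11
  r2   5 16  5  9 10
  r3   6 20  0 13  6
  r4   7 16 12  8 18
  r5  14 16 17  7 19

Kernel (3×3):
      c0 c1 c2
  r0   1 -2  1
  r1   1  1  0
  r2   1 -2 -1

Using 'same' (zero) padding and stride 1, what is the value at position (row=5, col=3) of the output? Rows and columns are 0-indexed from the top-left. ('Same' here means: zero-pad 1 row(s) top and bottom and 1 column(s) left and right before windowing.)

The receptive field on the zero-padded input at this output position is [12 8 18 / 17 7 19 / 0 0 0]. Elementwise product with the kernel and sum: 12·1 + 8·-2 + 18·1 + 17·1 + 7·1 + 0·1 + 0·-2 + 0·-1.

38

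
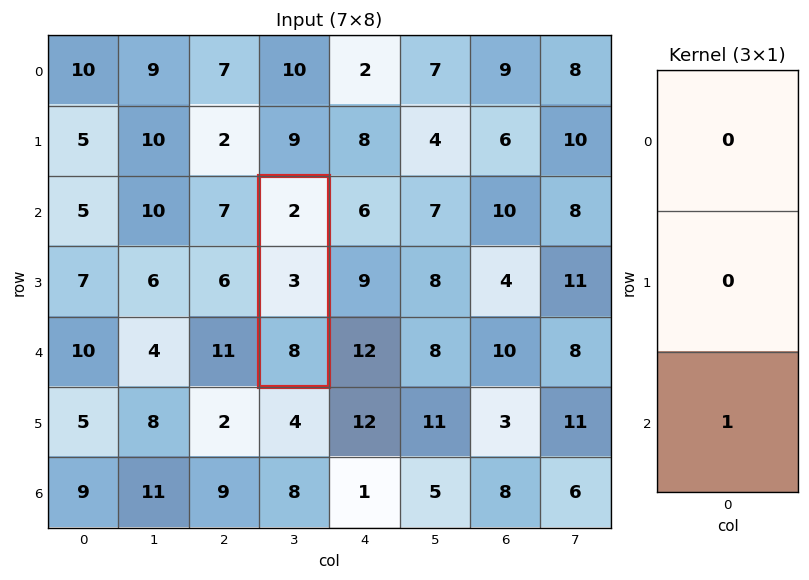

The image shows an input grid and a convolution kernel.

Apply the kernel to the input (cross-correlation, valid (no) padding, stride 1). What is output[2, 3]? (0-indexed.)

8

The receptive field on the input at this output position is [2 / 3 / 8]. Elementwise product with the kernel and sum: 8·1.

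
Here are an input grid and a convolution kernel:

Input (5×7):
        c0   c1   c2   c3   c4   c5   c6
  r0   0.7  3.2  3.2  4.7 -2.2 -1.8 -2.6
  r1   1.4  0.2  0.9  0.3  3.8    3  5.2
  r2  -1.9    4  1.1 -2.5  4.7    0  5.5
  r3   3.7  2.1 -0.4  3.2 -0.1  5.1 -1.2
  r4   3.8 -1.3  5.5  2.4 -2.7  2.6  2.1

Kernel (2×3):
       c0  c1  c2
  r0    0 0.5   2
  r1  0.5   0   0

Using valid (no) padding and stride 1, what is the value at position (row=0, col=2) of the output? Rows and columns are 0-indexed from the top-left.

-1.6

The receptive field on the input at this output position is [3.2 4.7 -2.2 / 0.9 0.3 3.8]. Elementwise product with the kernel and sum: 4.7·0.5 + -2.2·2 + 0.9·0.5.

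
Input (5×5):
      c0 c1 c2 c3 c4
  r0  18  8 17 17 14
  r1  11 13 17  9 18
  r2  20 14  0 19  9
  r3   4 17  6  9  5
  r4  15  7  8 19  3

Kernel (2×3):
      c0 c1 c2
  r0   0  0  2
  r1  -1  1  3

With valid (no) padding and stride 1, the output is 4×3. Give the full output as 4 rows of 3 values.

87 65 74
28 61 82
31 54 36
28 76 30

Output[0,0]: The receptive field on the input at this output position is [18 8 17 / 11 13 17]. Elementwise product with the kernel and sum: 17·2 + 11·-1 + 13·1 + 17·3.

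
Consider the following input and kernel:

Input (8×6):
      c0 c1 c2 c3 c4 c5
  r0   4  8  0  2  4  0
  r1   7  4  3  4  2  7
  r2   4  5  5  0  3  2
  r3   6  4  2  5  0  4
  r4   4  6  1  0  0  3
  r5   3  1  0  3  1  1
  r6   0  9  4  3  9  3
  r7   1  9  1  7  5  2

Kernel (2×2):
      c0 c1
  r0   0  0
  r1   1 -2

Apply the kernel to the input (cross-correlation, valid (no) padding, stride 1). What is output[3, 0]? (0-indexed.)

-8

The receptive field on the input at this output position is [6 4 / 4 6]. Elementwise product with the kernel and sum: 4·1 + 6·-2.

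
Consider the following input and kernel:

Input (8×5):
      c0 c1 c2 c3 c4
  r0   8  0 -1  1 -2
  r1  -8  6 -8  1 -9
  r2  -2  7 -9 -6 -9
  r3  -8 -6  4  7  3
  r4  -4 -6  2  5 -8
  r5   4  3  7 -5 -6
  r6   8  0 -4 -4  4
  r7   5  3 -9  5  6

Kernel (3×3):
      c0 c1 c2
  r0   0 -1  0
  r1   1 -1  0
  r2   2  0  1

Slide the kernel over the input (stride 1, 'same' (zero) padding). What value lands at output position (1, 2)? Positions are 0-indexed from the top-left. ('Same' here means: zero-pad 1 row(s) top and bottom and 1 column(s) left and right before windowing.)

The receptive field on the zero-padded input at this output position is [0 -1 1 / 6 -8 1 / 7 -9 -6]. Elementwise product with the kernel and sum: -1·-1 + 6·1 + -8·-1 + 7·2 + -6·1.

23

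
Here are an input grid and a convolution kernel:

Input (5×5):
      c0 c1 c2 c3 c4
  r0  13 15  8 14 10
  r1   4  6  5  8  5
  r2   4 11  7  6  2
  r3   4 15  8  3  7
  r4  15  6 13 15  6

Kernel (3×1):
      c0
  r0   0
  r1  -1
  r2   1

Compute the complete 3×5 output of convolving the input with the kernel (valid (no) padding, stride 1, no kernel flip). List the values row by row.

Output[0,0]: The receptive field on the input at this output position is [13 / 4 / 4]. Elementwise product with the kernel and sum: 4·-1 + 4·1.
Output[0,1]: The receptive field on the input at this output position is [15 / 6 / 11]. Elementwise product with the kernel and sum: 6·-1 + 11·1.

0 5 2 -2 -3
0 4 1 -3 5
11 -9 5 12 -1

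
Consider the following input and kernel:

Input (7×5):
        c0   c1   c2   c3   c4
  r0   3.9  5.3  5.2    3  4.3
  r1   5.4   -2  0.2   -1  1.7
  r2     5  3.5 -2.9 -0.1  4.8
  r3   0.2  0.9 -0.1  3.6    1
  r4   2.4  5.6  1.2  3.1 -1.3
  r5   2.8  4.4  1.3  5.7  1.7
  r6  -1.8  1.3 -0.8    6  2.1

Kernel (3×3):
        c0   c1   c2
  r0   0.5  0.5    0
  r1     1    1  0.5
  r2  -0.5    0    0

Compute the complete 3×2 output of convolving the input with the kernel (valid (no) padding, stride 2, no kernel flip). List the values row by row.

5.6 5.6
4.1 1.9
12.75 10.4

Output[0,0]: The receptive field on the input at this output position is [3.9 5.3 5.2 / 5.4 -2 0.2 / 5 3.5 -2.9]. Elementwise product with the kernel and sum: 3.9·0.5 + 5.3·0.5 + 5.4·1 + -2·1 + 0.2·0.5 + 5·-0.5.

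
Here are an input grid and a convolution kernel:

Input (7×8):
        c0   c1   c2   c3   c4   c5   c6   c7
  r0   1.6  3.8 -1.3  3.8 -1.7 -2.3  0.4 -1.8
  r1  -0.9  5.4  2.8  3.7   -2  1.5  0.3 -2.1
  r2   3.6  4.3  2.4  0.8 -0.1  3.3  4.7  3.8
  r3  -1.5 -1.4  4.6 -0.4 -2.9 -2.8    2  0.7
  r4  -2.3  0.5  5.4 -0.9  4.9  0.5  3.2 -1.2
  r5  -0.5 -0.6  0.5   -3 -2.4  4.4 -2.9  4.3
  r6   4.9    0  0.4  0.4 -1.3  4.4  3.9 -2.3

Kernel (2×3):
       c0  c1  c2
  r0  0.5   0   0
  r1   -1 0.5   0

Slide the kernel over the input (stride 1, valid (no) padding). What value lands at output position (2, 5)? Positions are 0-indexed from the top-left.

The receptive field on the input at this output position is [3.3 4.7 3.8 / -2.8 2 0.7]. Elementwise product with the kernel and sum: 3.3·0.5 + -2.8·-1 + 2·0.5.

5.45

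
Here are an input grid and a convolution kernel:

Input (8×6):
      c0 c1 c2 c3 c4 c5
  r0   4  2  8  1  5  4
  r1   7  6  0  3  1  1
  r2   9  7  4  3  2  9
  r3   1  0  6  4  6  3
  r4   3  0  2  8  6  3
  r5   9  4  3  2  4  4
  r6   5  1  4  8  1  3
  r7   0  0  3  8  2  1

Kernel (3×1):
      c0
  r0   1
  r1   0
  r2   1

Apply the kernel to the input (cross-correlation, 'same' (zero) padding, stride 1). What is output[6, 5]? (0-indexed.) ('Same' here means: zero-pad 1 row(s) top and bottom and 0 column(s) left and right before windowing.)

The receptive field on the zero-padded input at this output position is [4 / 3 / 1]. Elementwise product with the kernel and sum: 4·1 + 1·1.

5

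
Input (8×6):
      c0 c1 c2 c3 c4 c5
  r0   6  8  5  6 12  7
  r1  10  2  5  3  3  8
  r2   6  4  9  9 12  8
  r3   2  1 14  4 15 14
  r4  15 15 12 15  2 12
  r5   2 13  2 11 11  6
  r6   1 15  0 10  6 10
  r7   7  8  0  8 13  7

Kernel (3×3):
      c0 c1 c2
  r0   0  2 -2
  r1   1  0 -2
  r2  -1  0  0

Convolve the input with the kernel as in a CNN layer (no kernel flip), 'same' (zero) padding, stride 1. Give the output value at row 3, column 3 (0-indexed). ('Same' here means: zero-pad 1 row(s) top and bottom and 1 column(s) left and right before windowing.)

-34

The receptive field on the zero-padded input at this output position is [9 9 12 / 14 4 15 / 12 15 2]. Elementwise product with the kernel and sum: 9·2 + 12·-2 + 14·1 + 15·-2 + 12·-1.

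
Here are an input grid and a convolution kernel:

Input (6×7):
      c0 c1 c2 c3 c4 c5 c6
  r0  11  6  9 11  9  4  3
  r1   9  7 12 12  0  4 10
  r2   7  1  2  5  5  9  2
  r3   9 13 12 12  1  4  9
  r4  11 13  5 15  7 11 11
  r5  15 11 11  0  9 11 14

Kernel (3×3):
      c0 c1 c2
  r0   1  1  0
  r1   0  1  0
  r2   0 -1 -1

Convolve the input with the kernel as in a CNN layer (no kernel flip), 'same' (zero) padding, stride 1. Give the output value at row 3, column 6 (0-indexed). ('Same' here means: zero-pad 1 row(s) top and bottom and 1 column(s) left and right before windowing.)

The receptive field on the zero-padded input at this output position is [9 2 0 / 4 9 0 / 11 11 0]. Elementwise product with the kernel and sum: 9·1 + 2·1 + 9·1 + 11·-1 + 0·-1.

9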